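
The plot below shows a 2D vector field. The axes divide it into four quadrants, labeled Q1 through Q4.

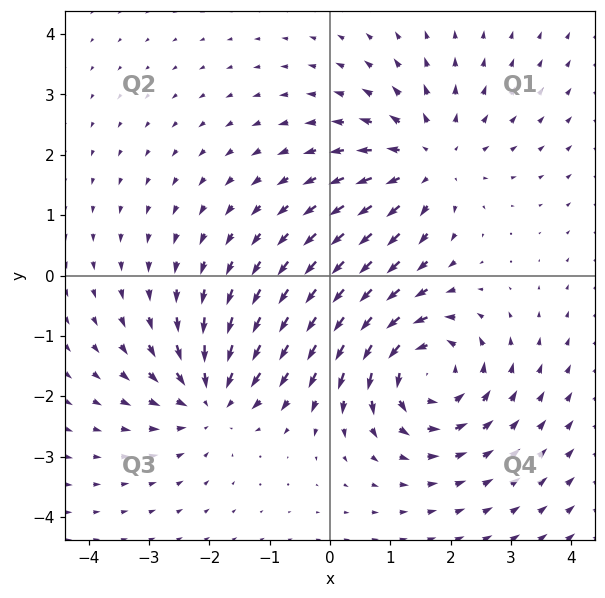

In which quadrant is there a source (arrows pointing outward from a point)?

The source sits at approximately (1.6, 1.9), which lies in quadrant Q1. The divergence there is about +4, positive as expected for a source.

Q1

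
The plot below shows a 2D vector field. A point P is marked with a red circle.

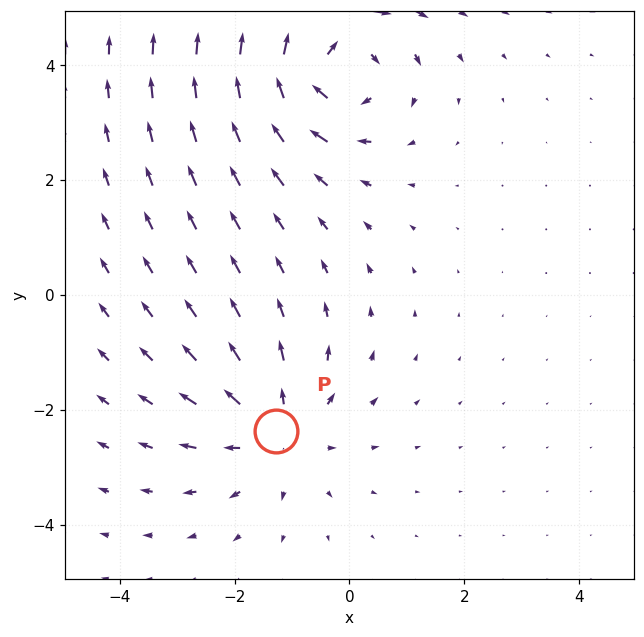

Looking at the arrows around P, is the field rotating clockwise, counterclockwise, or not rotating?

not rotating

Near P at (-1.3, -2.4) the arrows show no circulation. The curl there is ≈0.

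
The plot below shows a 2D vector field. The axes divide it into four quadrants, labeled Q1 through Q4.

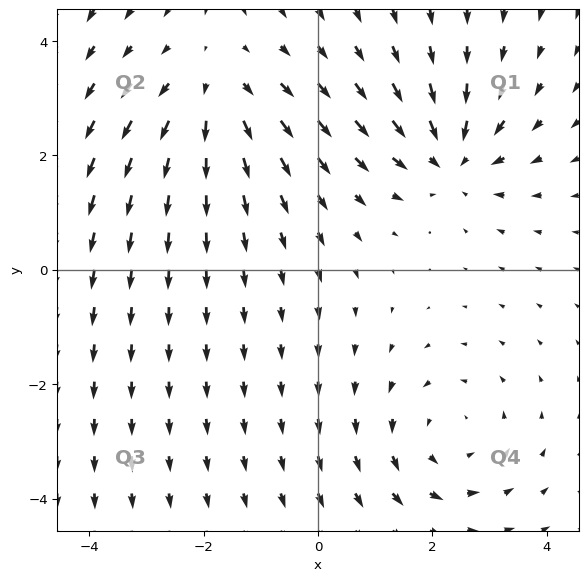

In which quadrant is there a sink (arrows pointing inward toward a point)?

Q1

The sink sits at approximately (2.3, 2.0), which lies in quadrant Q1. The divergence there is about -4, negative as expected for a sink.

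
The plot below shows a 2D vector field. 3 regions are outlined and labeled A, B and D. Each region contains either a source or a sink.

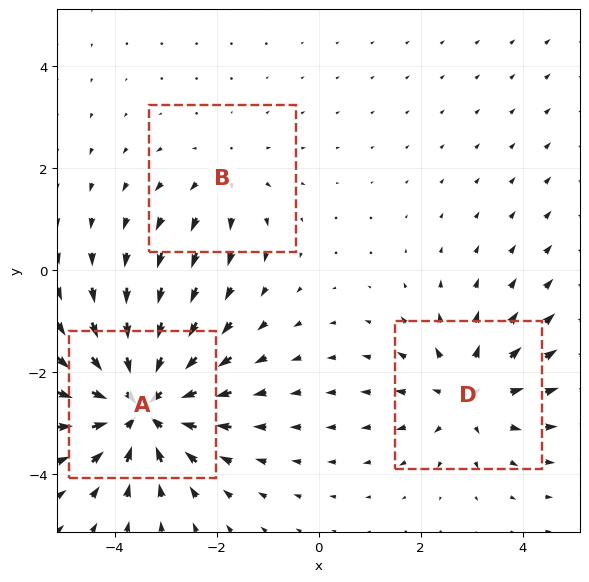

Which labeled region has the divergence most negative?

Divergence at each region's feature centre — A: about -5, B: about +2, D: about +3. Region A is most negative.

A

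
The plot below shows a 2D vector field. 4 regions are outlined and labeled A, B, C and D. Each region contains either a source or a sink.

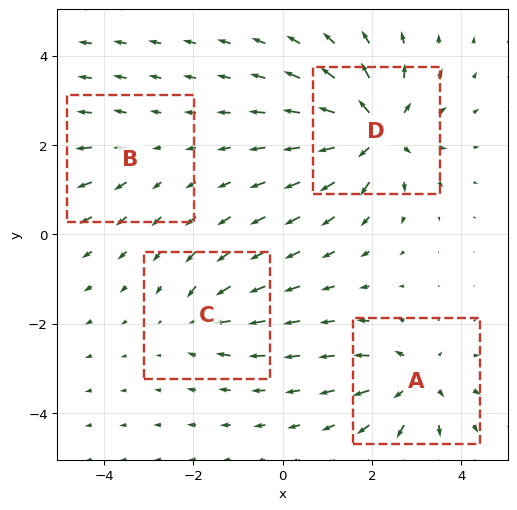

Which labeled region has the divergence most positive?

D

Divergence at each region's feature centre — A: about +6, B: about +2, C: about -4, D: about +8. Region D is most positive.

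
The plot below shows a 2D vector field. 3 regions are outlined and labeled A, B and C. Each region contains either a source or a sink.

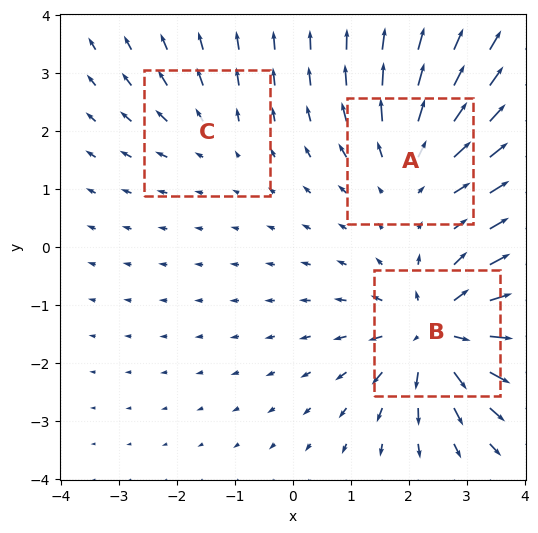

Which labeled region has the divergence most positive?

B

Divergence at each region's feature centre — A: about +3, B: about +5, C: about +2. Region B is most positive.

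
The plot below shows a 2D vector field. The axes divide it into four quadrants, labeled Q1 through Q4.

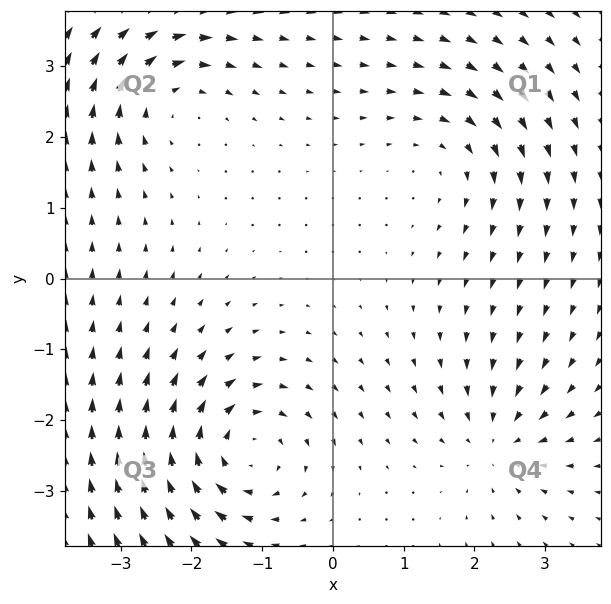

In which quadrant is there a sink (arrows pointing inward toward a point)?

Q4

The sink sits at approximately (2.3, -2.3), which lies in quadrant Q4. The divergence there is about -4, negative as expected for a sink.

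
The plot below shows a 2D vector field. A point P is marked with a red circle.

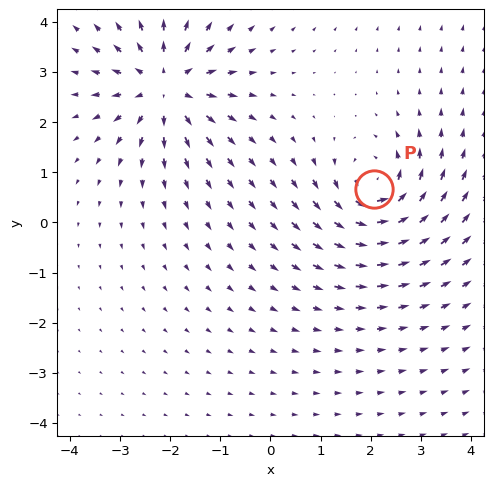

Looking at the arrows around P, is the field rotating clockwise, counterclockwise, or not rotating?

counterclockwise

Near P at (2.1, 0.7) the arrows circulate counterclockwise. The curl (z-component) there is about +6; positive curl means counterclockwise rotation.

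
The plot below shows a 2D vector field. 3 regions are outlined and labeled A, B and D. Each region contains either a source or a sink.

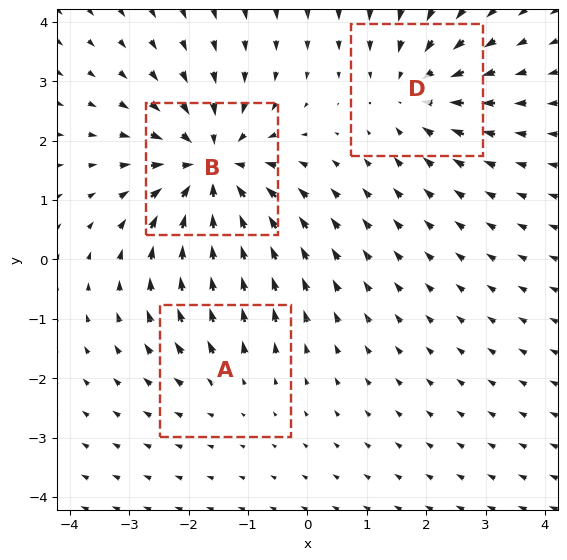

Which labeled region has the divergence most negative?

Divergence at each region's feature centre — A: about +2, B: about -5, D: about -3. Region B is most negative.

B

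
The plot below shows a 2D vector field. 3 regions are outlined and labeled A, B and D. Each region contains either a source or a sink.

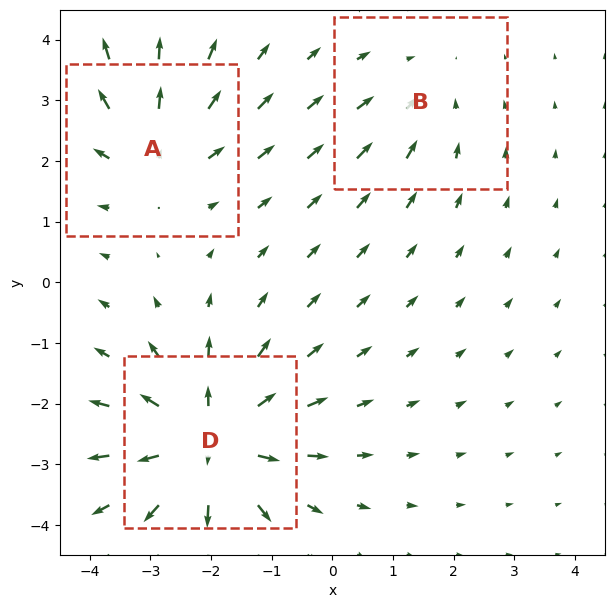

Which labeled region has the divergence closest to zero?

Divergence at each region's feature centre — A: about +3, B: about -2, D: about +5. Region B is closest to zero.

B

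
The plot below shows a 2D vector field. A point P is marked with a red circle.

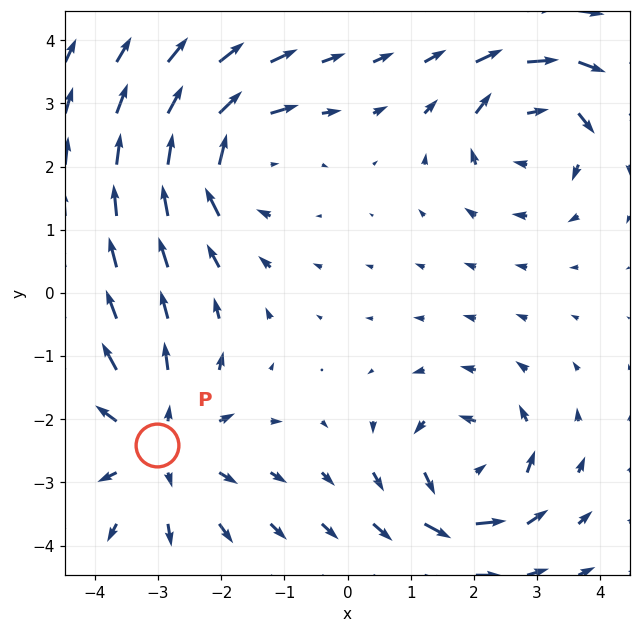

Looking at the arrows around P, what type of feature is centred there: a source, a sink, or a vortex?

At P (-3.0, -2.4) the arrows spread outward. Divergence about +4, curl ≈0 — positive divergence with near-zero curl is a source.

source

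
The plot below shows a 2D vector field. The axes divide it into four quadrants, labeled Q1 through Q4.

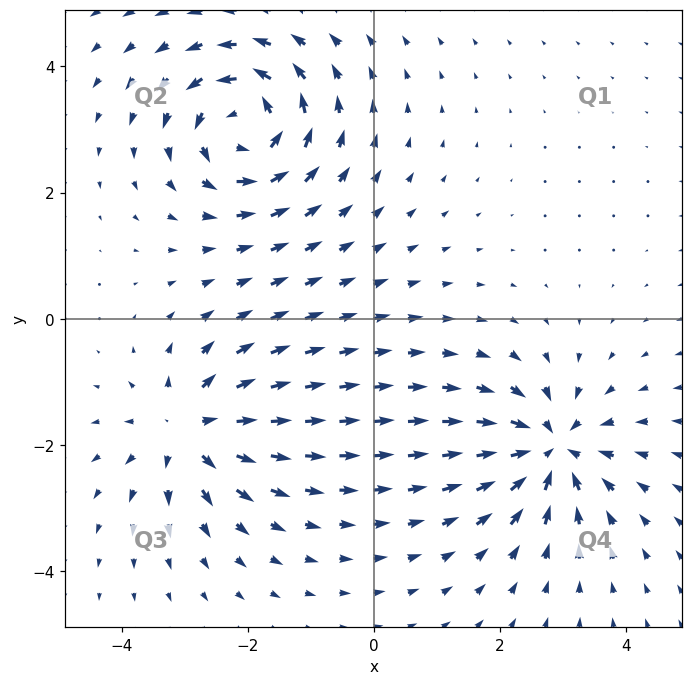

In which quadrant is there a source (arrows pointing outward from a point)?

The source sits at approximately (-2.9, -1.8), which lies in quadrant Q3. The divergence there is about +4, positive as expected for a source.

Q3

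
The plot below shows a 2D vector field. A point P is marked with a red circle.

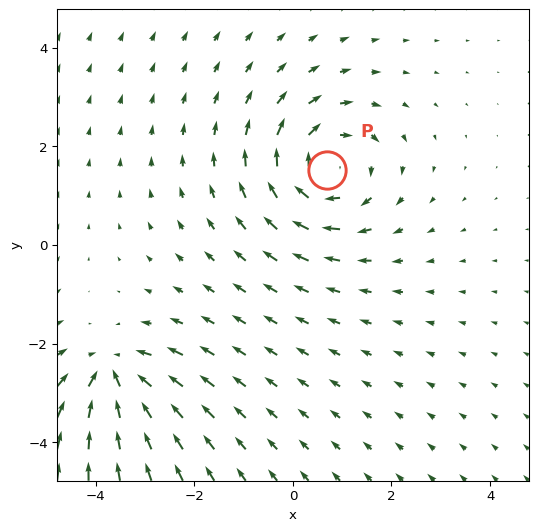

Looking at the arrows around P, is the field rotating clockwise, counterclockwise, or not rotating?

clockwise

Near P at (0.7, 1.5) the arrows circulate clockwise. The curl (z-component) there is about -5; negative curl means clockwise rotation.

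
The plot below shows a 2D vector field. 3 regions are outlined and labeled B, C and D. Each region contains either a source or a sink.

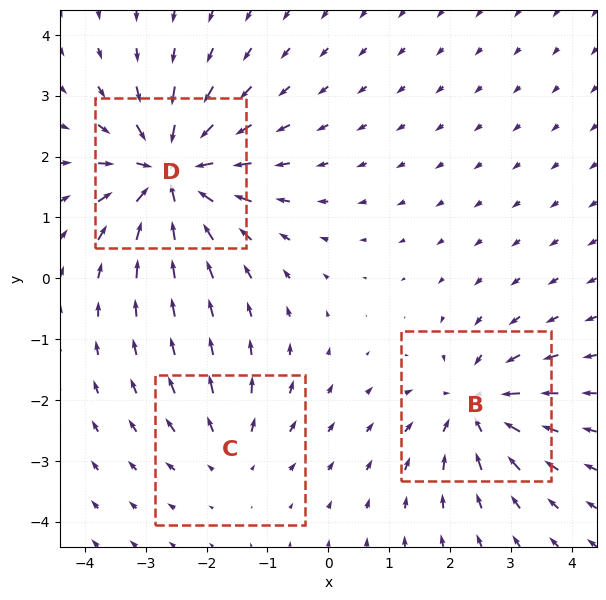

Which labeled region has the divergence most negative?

D

Divergence at each region's feature centre — B: about -4, C: about +2, D: about -6. Region D is most negative.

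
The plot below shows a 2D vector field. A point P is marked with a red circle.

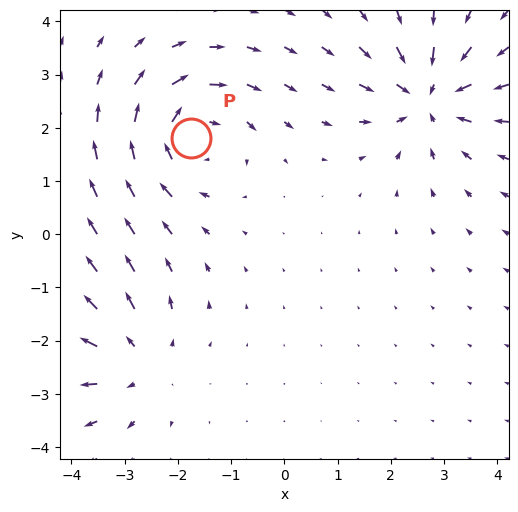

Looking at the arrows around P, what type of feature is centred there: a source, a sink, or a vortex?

vortex

At P (-1.8, 1.8) the arrows circulate clockwise. Divergence ≈0, curl about -5 — near-zero divergence with nonzero curl is a vortex.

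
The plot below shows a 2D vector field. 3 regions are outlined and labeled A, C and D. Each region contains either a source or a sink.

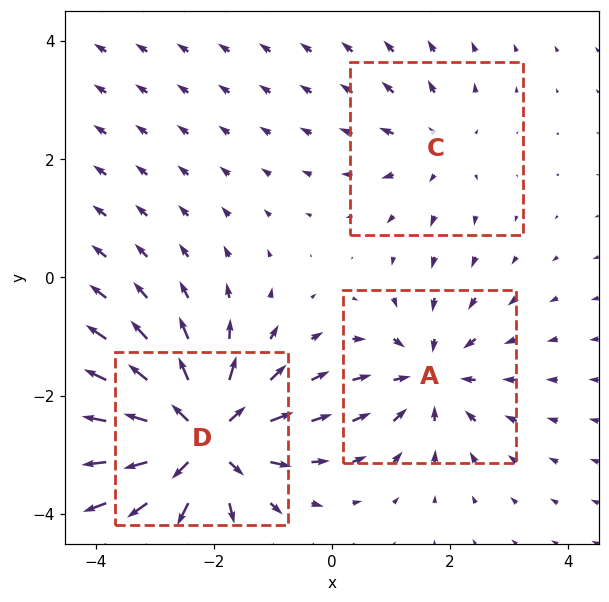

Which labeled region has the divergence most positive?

D

Divergence at each region's feature centre — A: about -3, C: about +2, D: about +6. Region D is most positive.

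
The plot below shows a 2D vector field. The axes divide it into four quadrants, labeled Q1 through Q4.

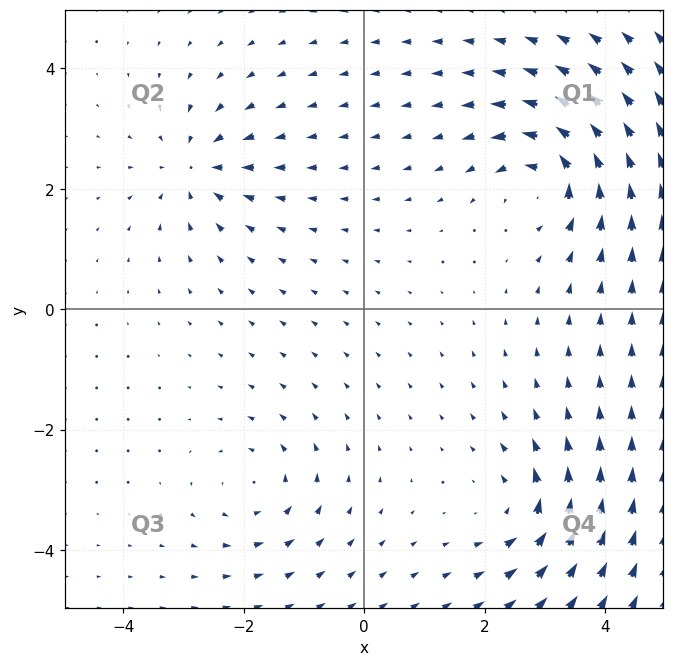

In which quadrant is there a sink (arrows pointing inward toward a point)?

Q2

The sink sits at approximately (-2.8, 2.4), which lies in quadrant Q2. The divergence there is about -4, negative as expected for a sink.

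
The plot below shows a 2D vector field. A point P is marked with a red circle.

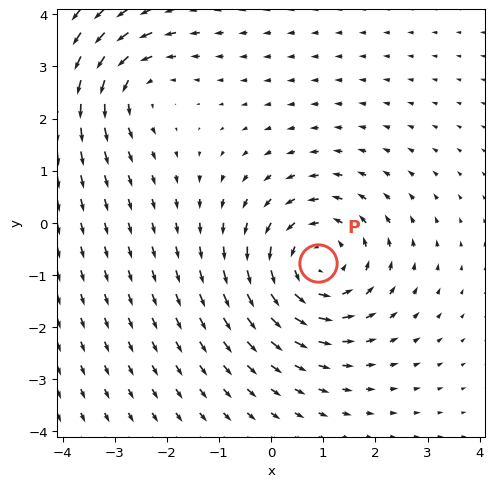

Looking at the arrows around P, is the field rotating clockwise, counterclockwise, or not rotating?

counterclockwise

Near P at (0.9, -0.8) the arrows circulate counterclockwise. The curl (z-component) there is about +4; positive curl means counterclockwise rotation.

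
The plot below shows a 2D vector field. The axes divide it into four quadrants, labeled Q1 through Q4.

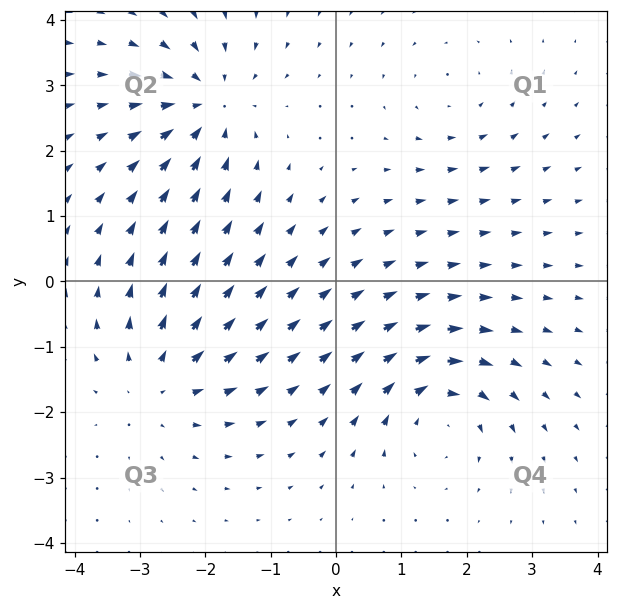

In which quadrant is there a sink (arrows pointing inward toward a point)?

The sink sits at approximately (-2.0, 2.7), which lies in quadrant Q2. The divergence there is about -5, negative as expected for a sink.

Q2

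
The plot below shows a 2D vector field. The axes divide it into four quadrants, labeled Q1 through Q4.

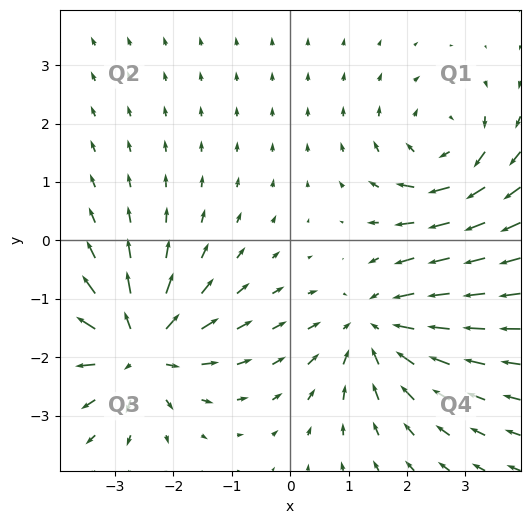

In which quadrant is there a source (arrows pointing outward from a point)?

Q3

The source sits at approximately (-2.6, -1.9), which lies in quadrant Q3. The divergence there is about +5, positive as expected for a source.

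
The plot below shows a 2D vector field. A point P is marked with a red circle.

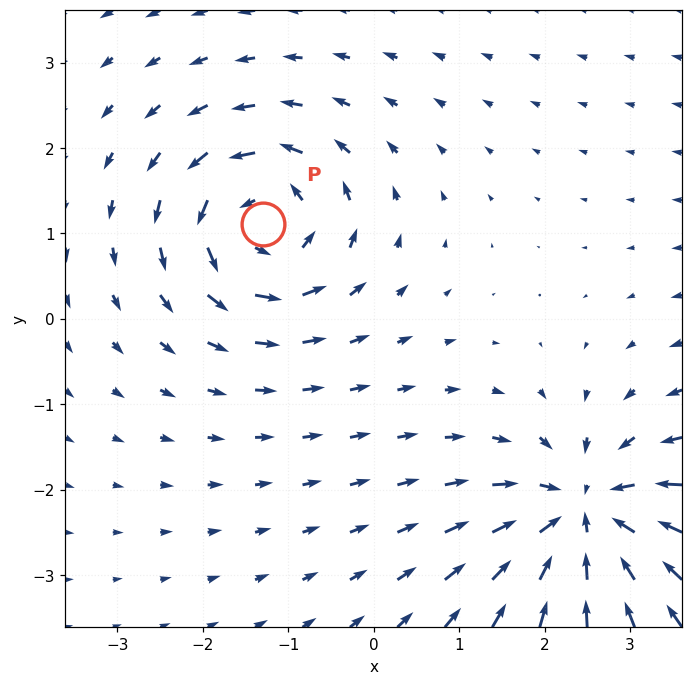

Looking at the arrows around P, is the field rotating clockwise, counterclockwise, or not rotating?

counterclockwise

Near P at (-1.3, 1.1) the arrows circulate counterclockwise. The curl (z-component) there is about +5; positive curl means counterclockwise rotation.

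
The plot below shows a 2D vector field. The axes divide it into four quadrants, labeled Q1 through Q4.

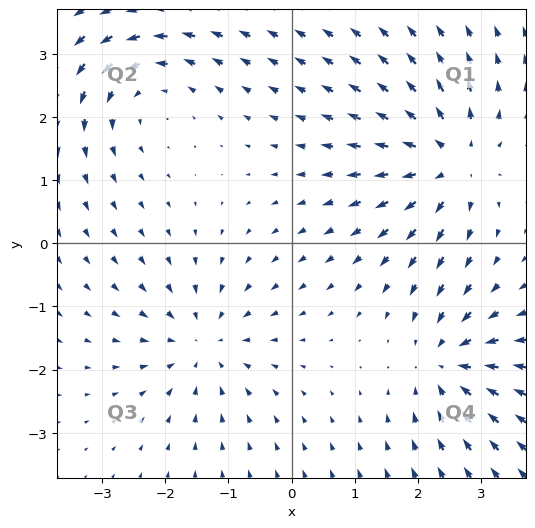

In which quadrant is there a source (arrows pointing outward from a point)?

Q1

The source sits at approximately (2.5, 1.3), which lies in quadrant Q1. The divergence there is about +6, positive as expected for a source.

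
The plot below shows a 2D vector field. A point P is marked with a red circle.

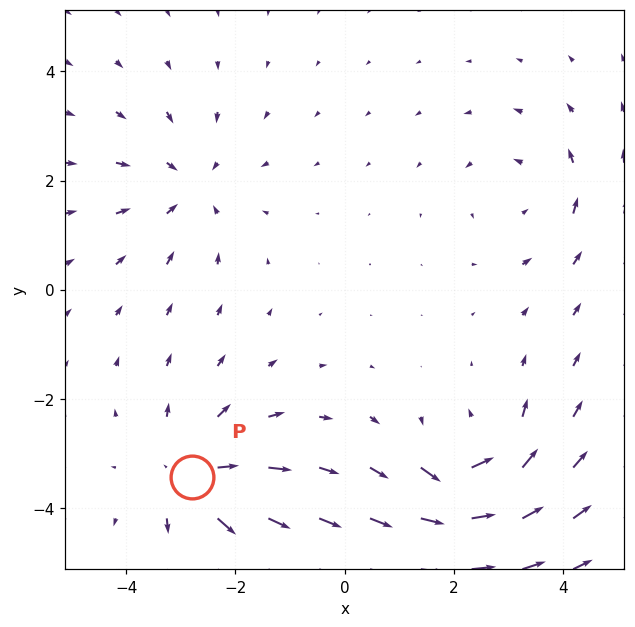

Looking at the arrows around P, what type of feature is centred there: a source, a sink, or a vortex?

At P (-2.8, -3.4) the arrows spread outward. Divergence about +5, curl ≈0 — positive divergence with near-zero curl is a source.

source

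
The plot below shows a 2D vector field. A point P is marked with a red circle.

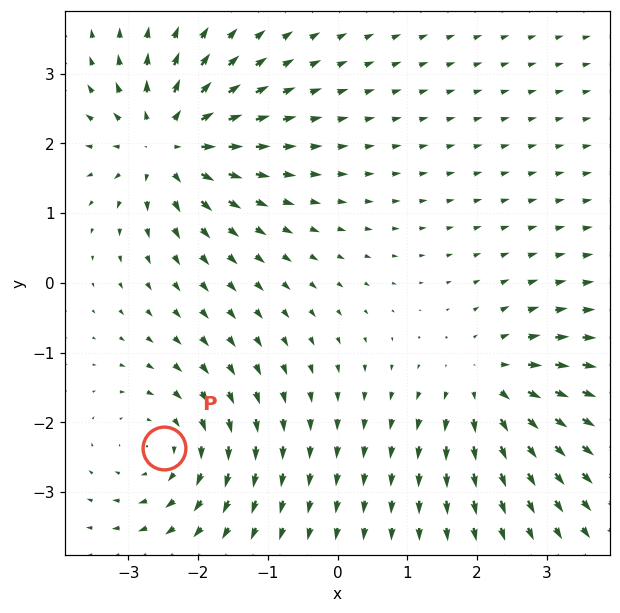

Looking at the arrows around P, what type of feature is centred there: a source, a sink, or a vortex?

At P (-2.5, -2.4) the arrows circulate clockwise. Divergence ≈0, curl about -4 — near-zero divergence with nonzero curl is a vortex.

vortex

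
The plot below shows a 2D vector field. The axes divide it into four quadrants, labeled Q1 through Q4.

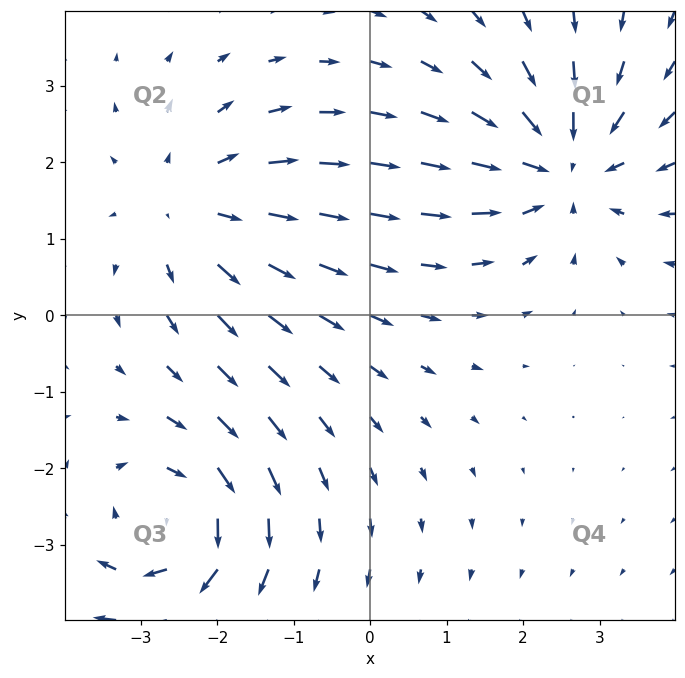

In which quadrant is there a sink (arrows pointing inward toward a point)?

Q1

The sink sits at approximately (2.5, 2.0), which lies in quadrant Q1. The divergence there is about -5, negative as expected for a sink.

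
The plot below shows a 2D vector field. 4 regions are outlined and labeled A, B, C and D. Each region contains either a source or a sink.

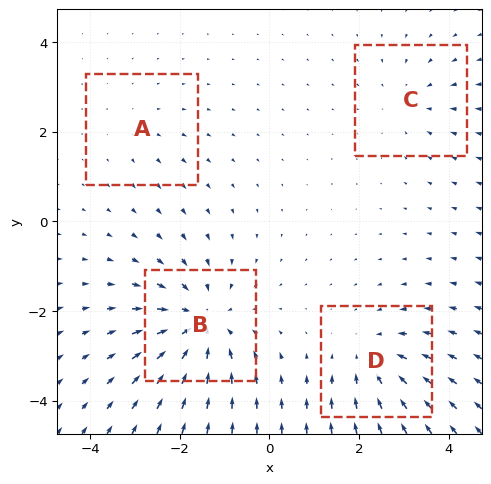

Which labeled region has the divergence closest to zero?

Divergence at each region's feature centre — A: about +2, B: about -6, C: about -3, D: about -4. Region A is closest to zero.

A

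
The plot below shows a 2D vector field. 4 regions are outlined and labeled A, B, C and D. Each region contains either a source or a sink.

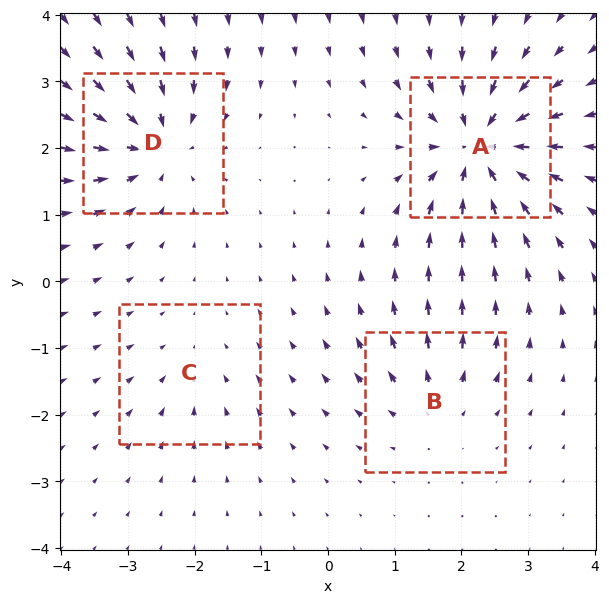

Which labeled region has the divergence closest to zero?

Divergence at each region's feature centre — A: about -8, B: about +4, C: about -2, D: about -6. Region C is closest to zero.

C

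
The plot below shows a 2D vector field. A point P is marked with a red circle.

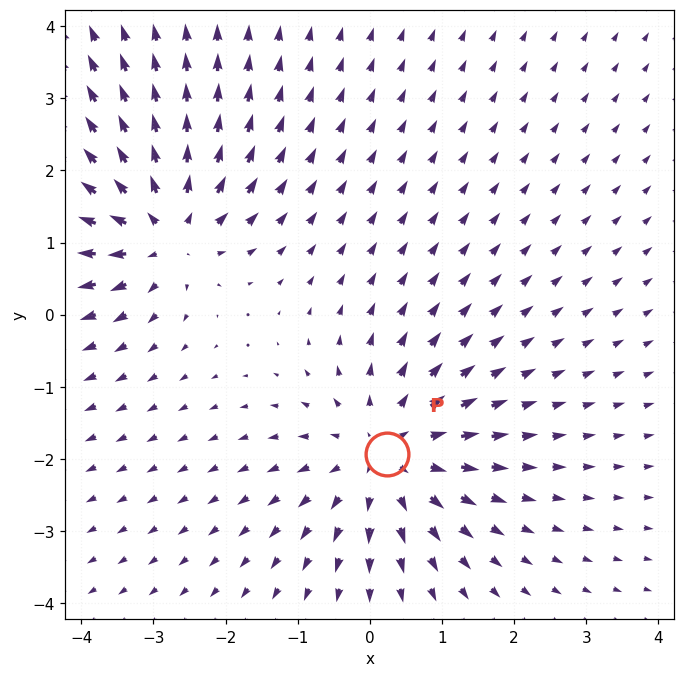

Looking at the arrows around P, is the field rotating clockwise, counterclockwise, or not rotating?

not rotating

Near P at (0.2, -1.9) the arrows show no circulation. The curl there is ≈0.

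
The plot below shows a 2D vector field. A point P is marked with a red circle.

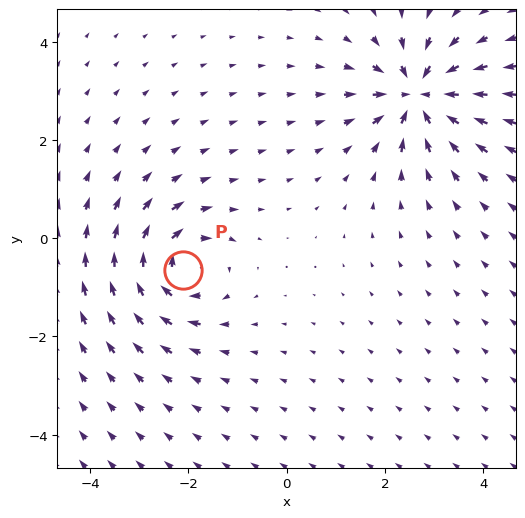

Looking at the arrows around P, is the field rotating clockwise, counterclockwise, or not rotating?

Near P at (-2.1, -0.6) the arrows circulate clockwise. The curl (z-component) there is about -5; negative curl means clockwise rotation.

clockwise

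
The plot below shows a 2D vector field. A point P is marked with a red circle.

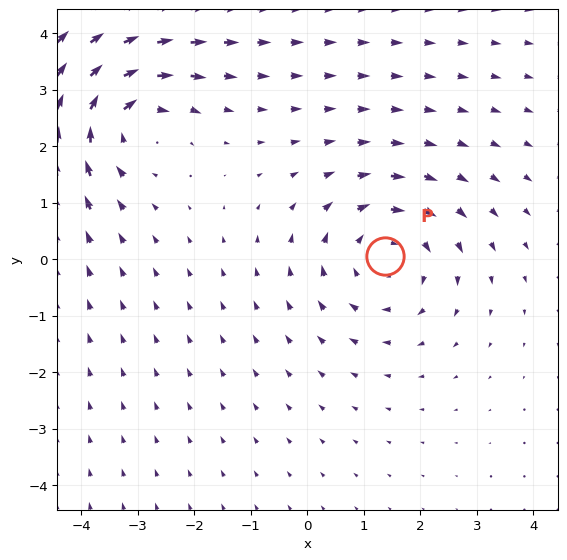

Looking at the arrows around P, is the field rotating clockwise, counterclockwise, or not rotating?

clockwise

Near P at (1.4, 0.1) the arrows circulate clockwise. The curl (z-component) there is about -4; negative curl means clockwise rotation.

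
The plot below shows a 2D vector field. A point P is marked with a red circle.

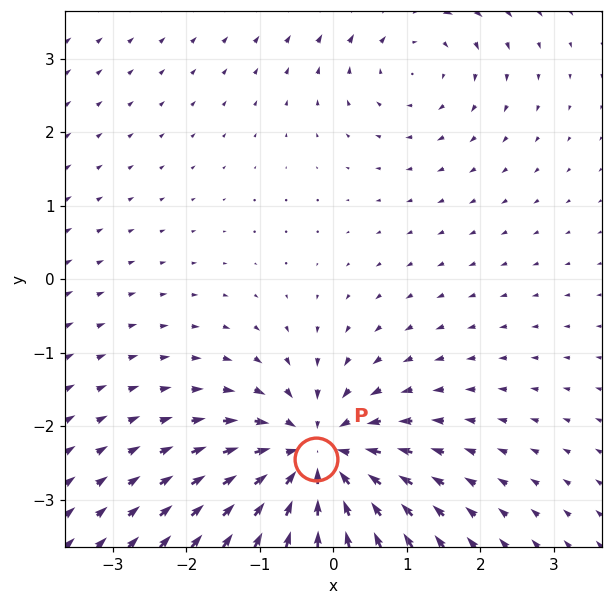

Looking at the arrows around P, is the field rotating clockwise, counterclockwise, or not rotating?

Near P at (-0.2, -2.5) the arrows show no circulation. The curl there is ≈0.

not rotating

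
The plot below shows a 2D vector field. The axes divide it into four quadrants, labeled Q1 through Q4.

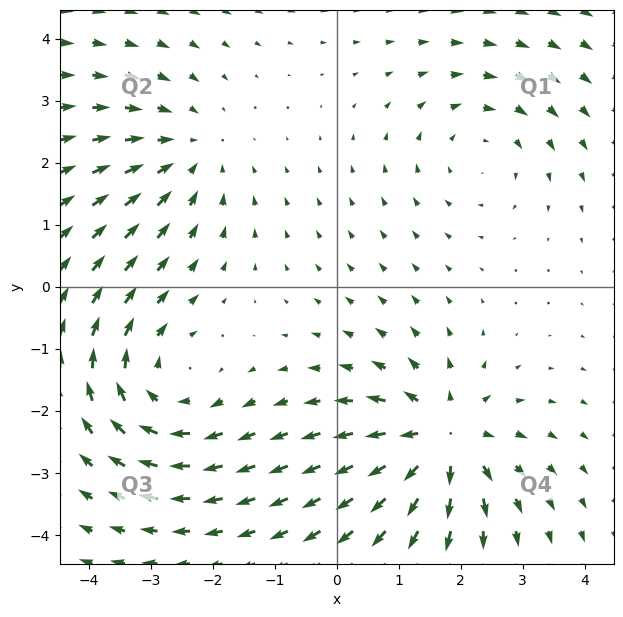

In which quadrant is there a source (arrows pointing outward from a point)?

The source sits at approximately (1.7, -2.4), which lies in quadrant Q4. The divergence there is about +5, positive as expected for a source.

Q4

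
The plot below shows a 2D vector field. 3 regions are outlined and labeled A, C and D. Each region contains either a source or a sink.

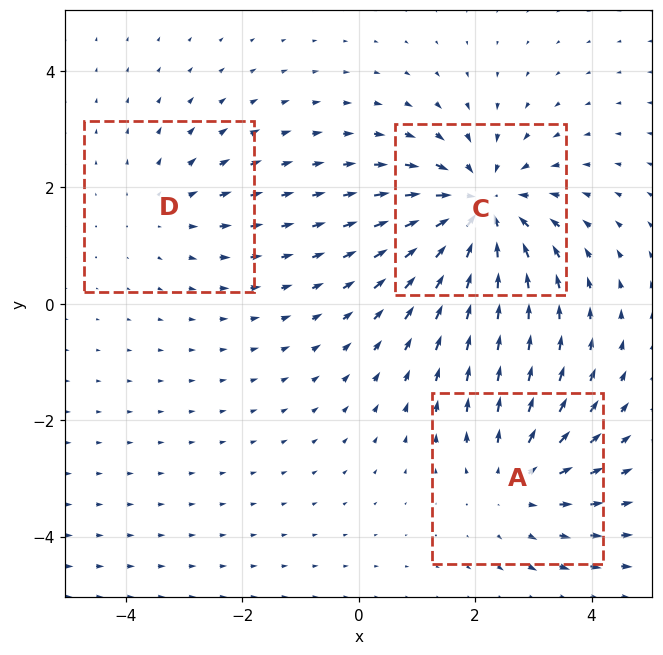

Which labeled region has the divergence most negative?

C

Divergence at each region's feature centre — A: about +3, C: about -5, D: about +2. Region C is most negative.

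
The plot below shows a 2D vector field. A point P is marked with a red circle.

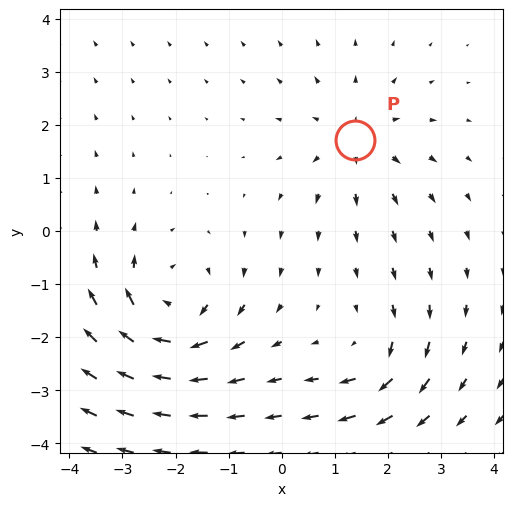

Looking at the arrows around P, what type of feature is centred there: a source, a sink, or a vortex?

source

At P (1.4, 1.7) the arrows spread outward. Divergence about +3, curl ≈0 — positive divergence with near-zero curl is a source.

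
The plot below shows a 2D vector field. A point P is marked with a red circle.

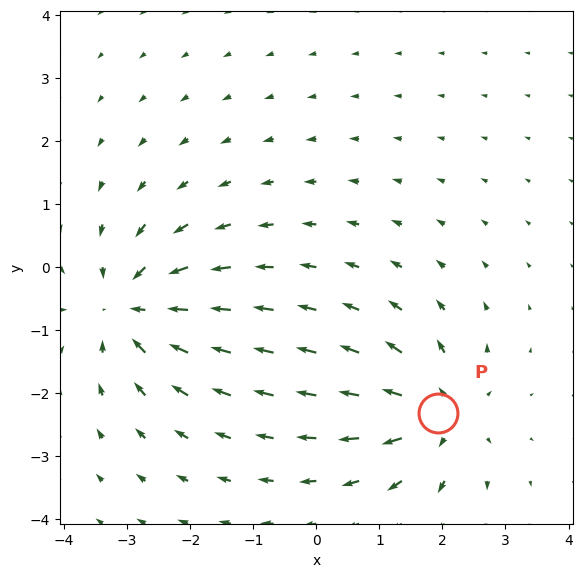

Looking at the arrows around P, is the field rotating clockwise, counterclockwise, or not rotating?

Near P at (1.9, -2.3) the arrows show no circulation. The curl there is ≈0.

not rotating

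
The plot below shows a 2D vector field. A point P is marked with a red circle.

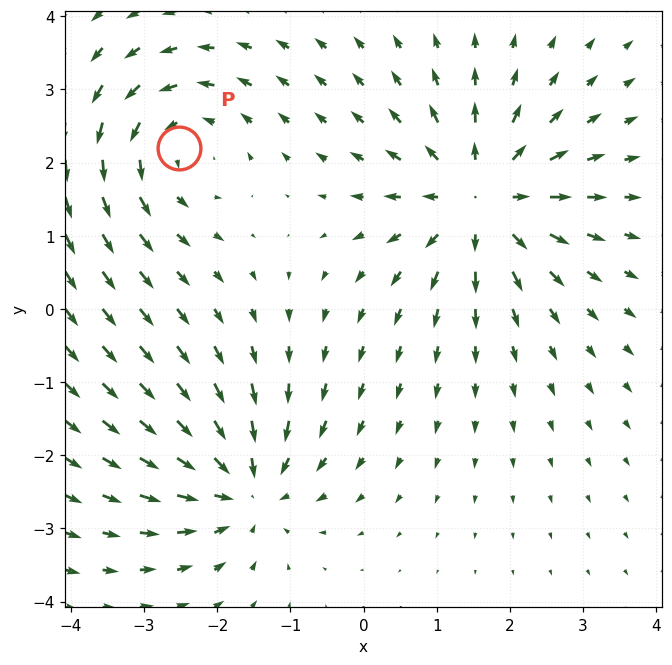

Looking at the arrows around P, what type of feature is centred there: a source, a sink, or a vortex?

vortex

At P (-2.5, 2.2) the arrows circulate counterclockwise. Divergence ≈0, curl about +3 — near-zero divergence with nonzero curl is a vortex.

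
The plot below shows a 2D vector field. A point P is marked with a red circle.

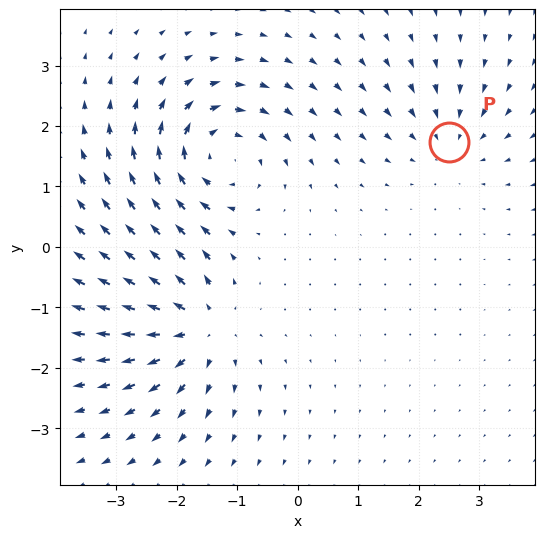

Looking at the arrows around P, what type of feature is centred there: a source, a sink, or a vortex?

sink

At P (2.5, 1.7) the arrows converge inward. Divergence about -3, curl ≈0 — negative divergence with near-zero curl is a sink.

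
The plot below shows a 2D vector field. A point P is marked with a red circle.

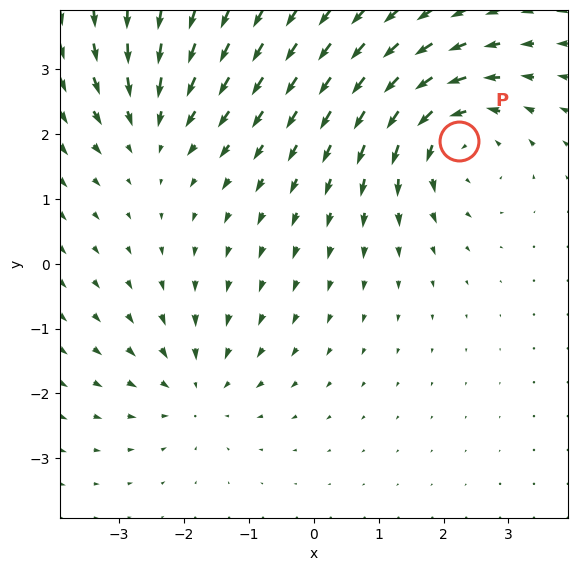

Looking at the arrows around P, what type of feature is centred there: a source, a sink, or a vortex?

vortex

At P (2.2, 1.9) the arrows circulate counterclockwise. Divergence ≈0, curl about +4 — near-zero divergence with nonzero curl is a vortex.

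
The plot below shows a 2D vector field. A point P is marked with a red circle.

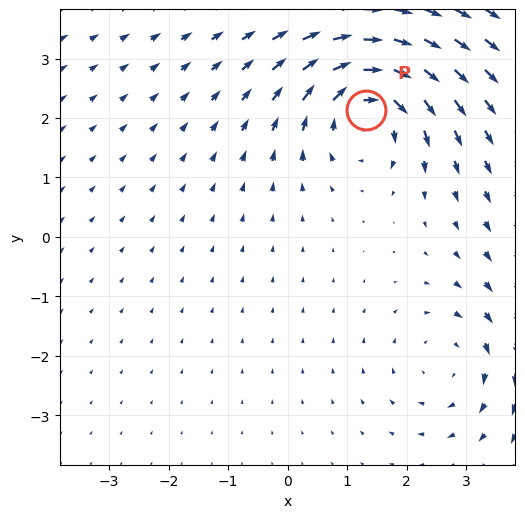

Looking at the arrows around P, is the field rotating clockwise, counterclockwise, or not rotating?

clockwise

Near P at (1.3, 2.1) the arrows circulate clockwise. The curl (z-component) there is about -6; negative curl means clockwise rotation.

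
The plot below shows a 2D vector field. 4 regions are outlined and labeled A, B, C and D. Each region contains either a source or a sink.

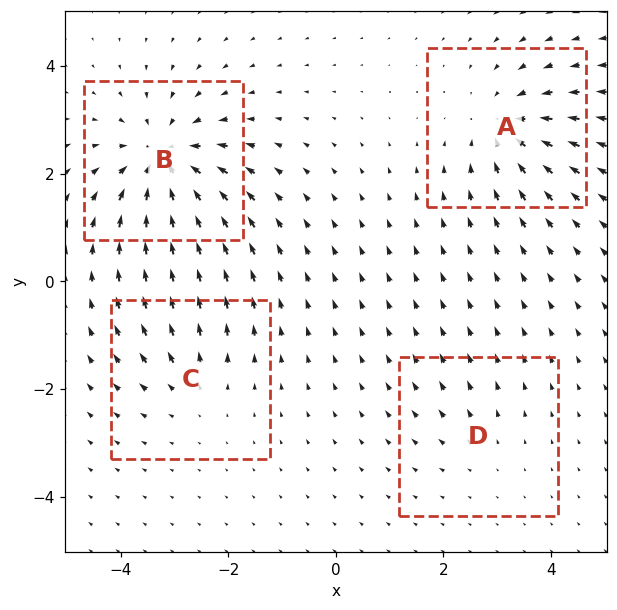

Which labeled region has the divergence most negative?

B

Divergence at each region's feature centre — A: about -5, B: about -7, C: about +3, D: about +2. Region B is most negative.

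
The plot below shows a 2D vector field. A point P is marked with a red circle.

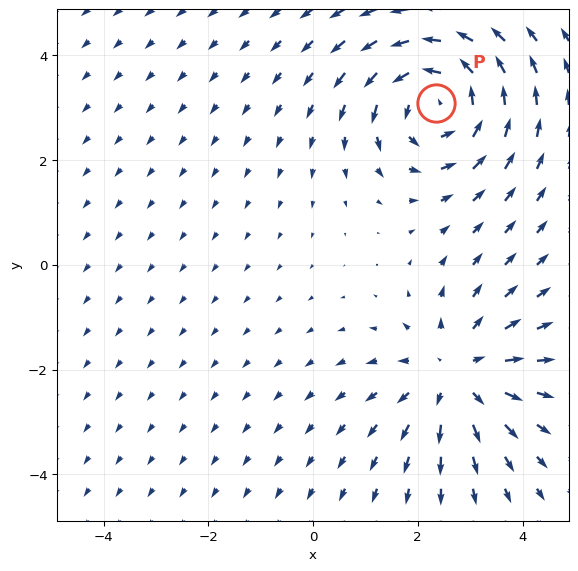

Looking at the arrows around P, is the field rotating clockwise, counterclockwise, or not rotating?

counterclockwise

Near P at (2.4, 3.1) the arrows circulate counterclockwise. The curl (z-component) there is about +4; positive curl means counterclockwise rotation.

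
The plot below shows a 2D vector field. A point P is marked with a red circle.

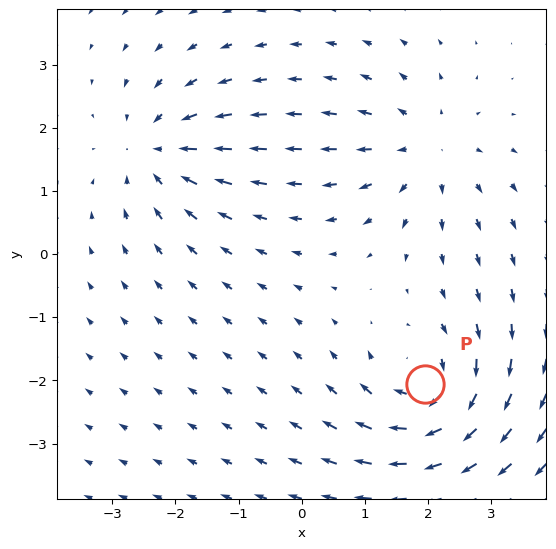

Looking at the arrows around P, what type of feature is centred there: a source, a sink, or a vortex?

vortex

At P (2.0, -2.1) the arrows circulate clockwise. Divergence ≈0, curl about -5 — near-zero divergence with nonzero curl is a vortex.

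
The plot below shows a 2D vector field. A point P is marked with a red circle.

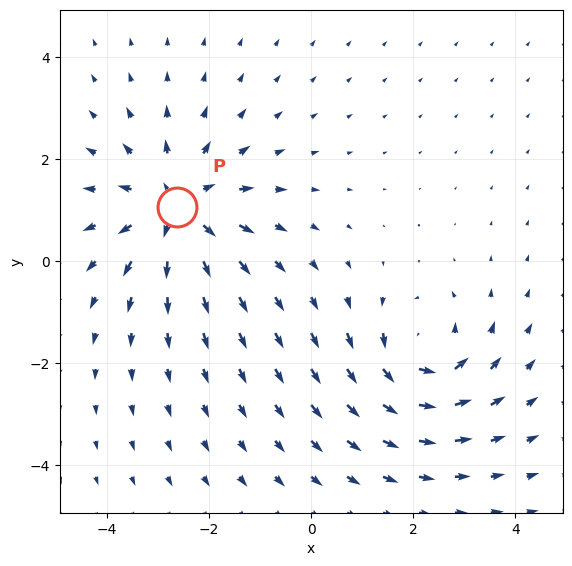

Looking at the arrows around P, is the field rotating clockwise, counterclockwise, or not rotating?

not rotating

Near P at (-2.6, 1.1) the arrows show no circulation. The curl there is ≈0.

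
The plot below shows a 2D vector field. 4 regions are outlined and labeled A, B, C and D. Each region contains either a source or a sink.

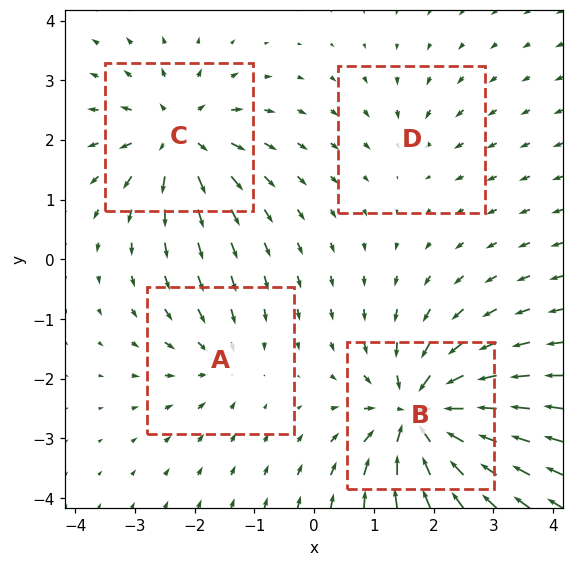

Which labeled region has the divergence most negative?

B

Divergence at each region's feature centre — A: about -4, B: about -9, C: about +6, D: about -3. Region B is most negative.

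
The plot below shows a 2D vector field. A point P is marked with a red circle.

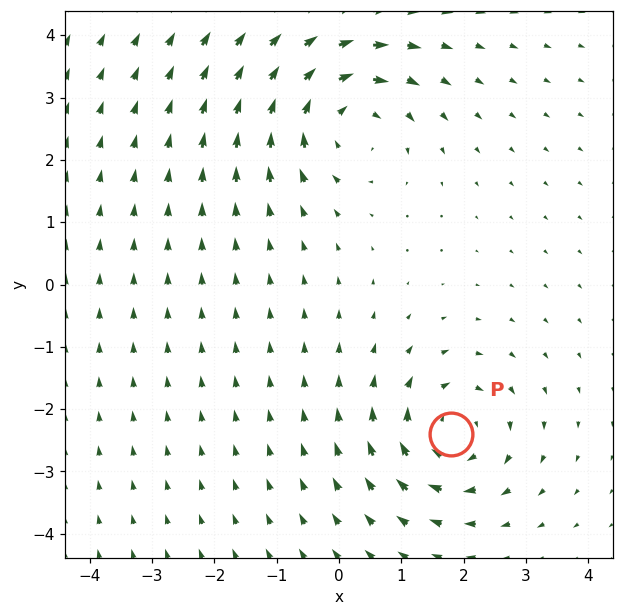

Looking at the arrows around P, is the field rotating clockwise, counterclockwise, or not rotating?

clockwise

Near P at (1.8, -2.4) the arrows circulate clockwise. The curl (z-component) there is about -4; negative curl means clockwise rotation.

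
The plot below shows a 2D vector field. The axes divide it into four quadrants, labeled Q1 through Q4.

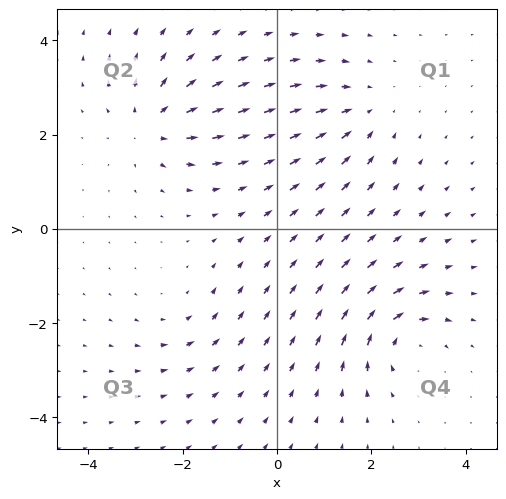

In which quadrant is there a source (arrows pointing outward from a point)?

The source sits at approximately (-2.7, 2.2), which lies in quadrant Q2. The divergence there is about +5, positive as expected for a source.

Q2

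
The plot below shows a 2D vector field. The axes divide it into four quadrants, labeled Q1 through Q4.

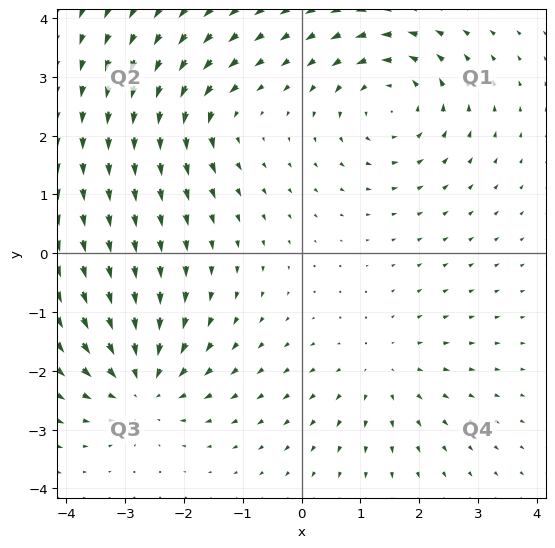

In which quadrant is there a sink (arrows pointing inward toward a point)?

Q3

The sink sits at approximately (-2.7, -2.2), which lies in quadrant Q3. The divergence there is about -5, negative as expected for a sink.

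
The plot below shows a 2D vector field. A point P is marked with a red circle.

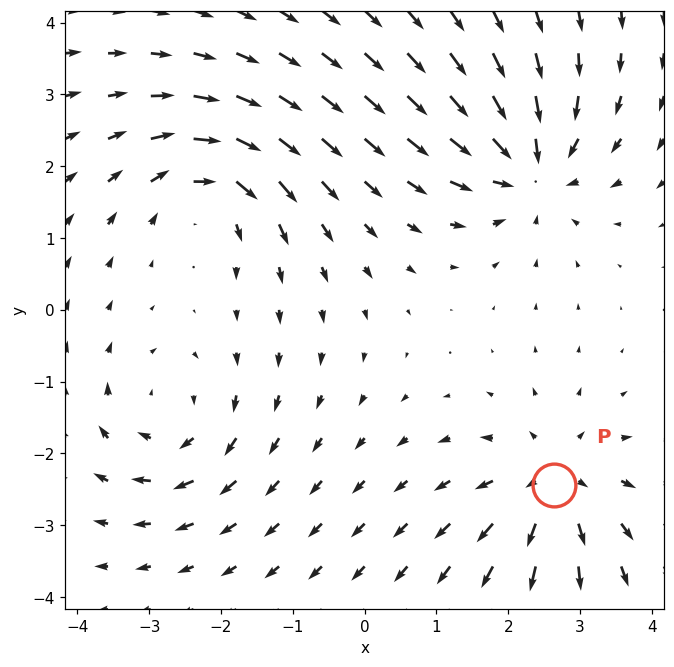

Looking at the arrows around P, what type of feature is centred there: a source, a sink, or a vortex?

source

At P (2.6, -2.4) the arrows spread outward. Divergence about +6, curl ≈0 — positive divergence with near-zero curl is a source.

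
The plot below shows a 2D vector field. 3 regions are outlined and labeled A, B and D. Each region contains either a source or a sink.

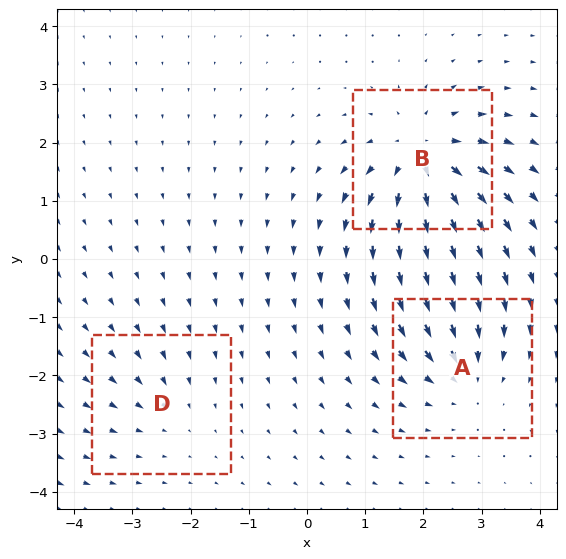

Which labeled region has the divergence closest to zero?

D

Divergence at each region's feature centre — A: about -4, B: about +6, D: about -2. Region D is closest to zero.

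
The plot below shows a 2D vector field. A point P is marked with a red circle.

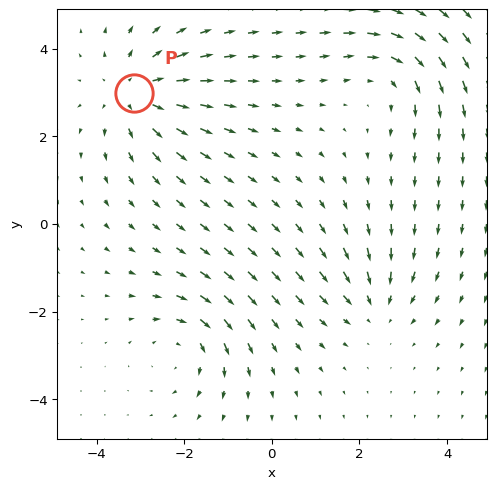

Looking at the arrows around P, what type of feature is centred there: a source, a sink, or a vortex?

At P (-3.1, 3.0) the arrows spread outward. Divergence about +4, curl ≈0 — positive divergence with near-zero curl is a source.

source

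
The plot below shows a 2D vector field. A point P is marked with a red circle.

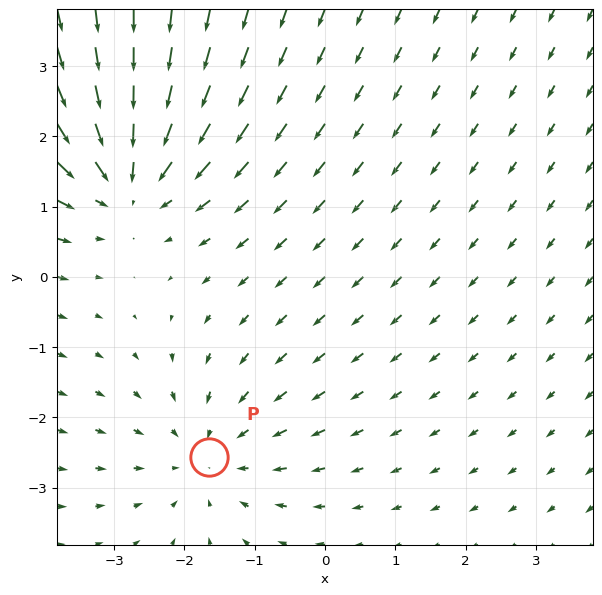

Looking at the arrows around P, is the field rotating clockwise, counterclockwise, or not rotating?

Near P at (-1.7, -2.6) the arrows show no circulation. The curl there is ≈0.

not rotating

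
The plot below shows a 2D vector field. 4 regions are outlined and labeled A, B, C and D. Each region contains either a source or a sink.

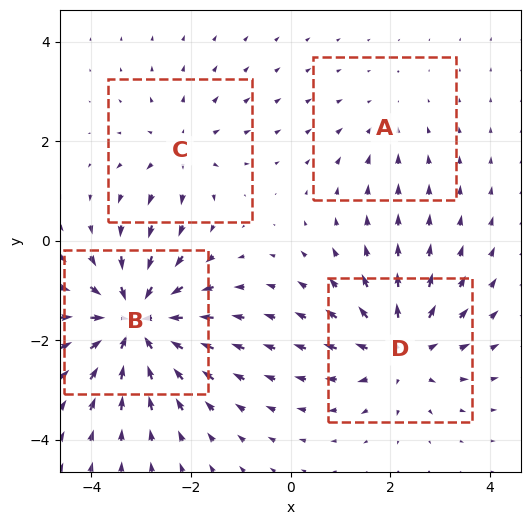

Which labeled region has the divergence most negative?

Divergence at each region's feature centre — A: about -2, B: about -7, C: about +3, D: about +5. Region B is most negative.

B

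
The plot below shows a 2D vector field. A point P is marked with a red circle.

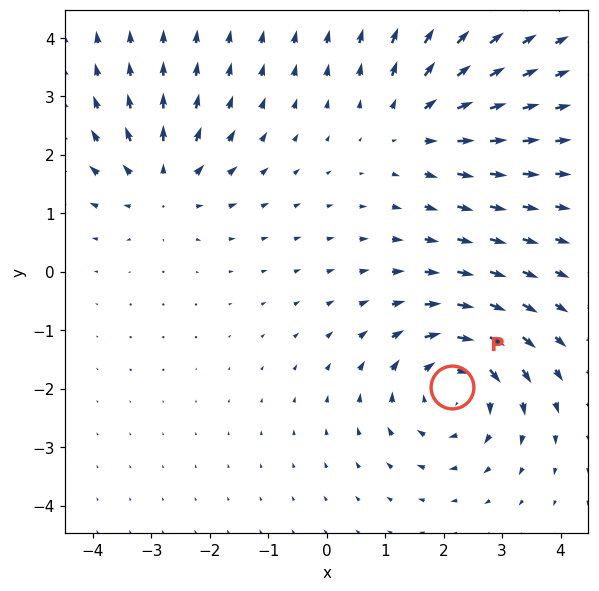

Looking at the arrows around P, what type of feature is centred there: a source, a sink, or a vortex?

vortex

At P (2.1, -2.0) the arrows circulate clockwise. Divergence ≈0, curl about -5 — near-zero divergence with nonzero curl is a vortex.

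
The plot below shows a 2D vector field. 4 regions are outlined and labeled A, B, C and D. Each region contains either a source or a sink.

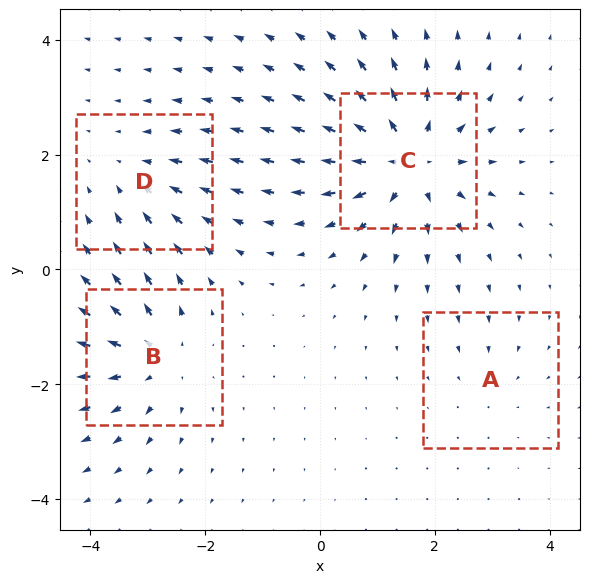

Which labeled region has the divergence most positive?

Divergence at each region's feature centre — A: about -2, B: about +5, C: about +8, D: about -3. Region C is most positive.

C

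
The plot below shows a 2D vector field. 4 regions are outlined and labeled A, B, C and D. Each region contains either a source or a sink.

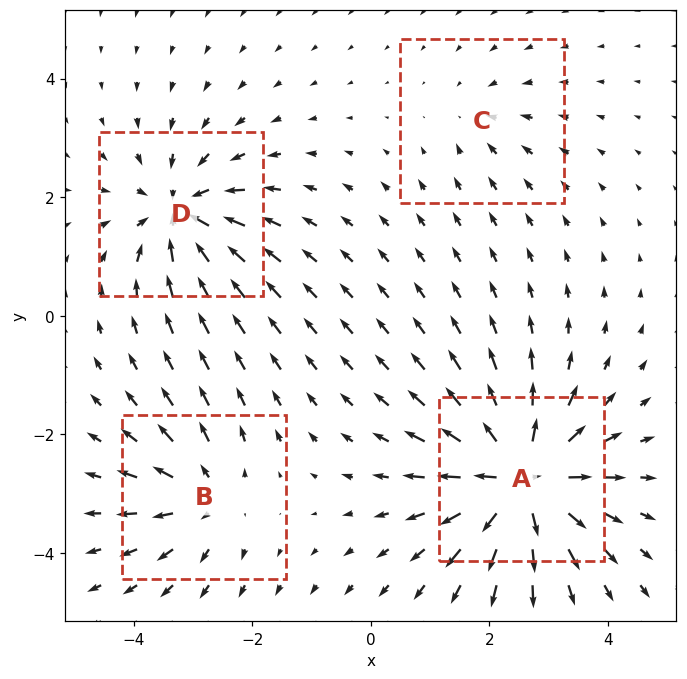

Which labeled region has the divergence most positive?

Divergence at each region's feature centre — A: about +8, B: about +4, C: about -2, D: about -6. Region A is most positive.

A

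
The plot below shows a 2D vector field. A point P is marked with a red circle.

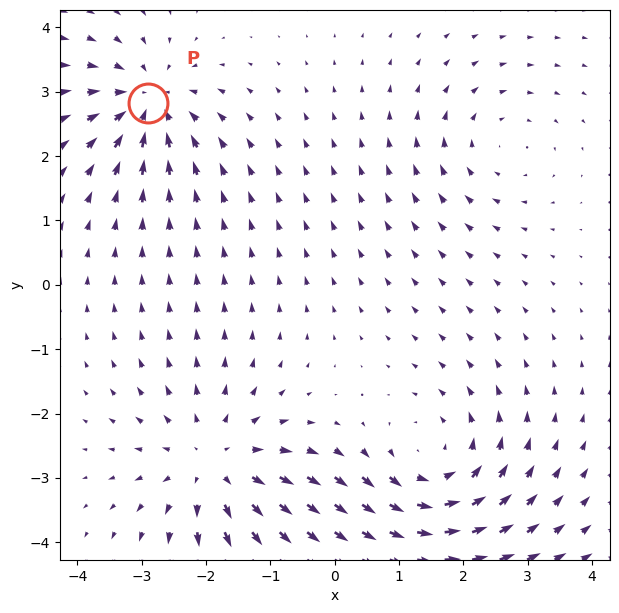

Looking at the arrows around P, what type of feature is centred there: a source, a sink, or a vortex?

At P (-2.9, 2.8) the arrows converge inward. Divergence about -5, curl ≈0 — negative divergence with near-zero curl is a sink.

sink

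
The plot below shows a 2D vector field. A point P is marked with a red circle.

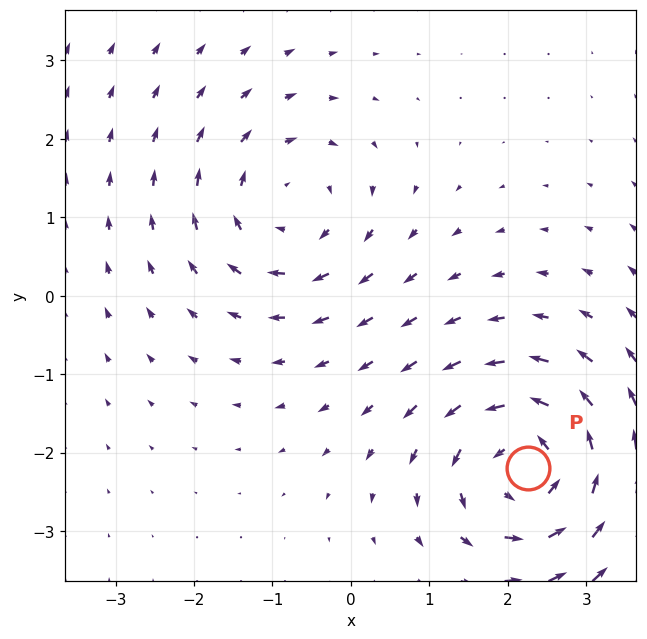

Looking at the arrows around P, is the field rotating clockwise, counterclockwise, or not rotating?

counterclockwise

Near P at (2.3, -2.2) the arrows circulate counterclockwise. The curl (z-component) there is about +6; positive curl means counterclockwise rotation.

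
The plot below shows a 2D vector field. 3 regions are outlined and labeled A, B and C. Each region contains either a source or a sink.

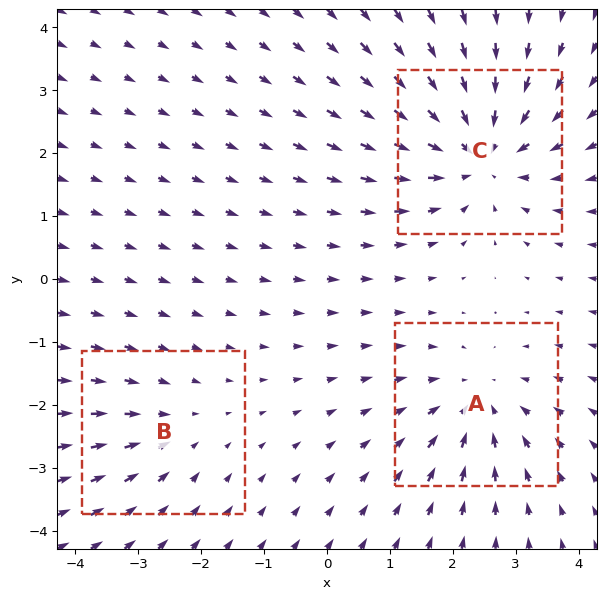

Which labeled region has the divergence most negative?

C

Divergence at each region's feature centre — A: about -3, B: about -2, C: about -4. Region C is most negative.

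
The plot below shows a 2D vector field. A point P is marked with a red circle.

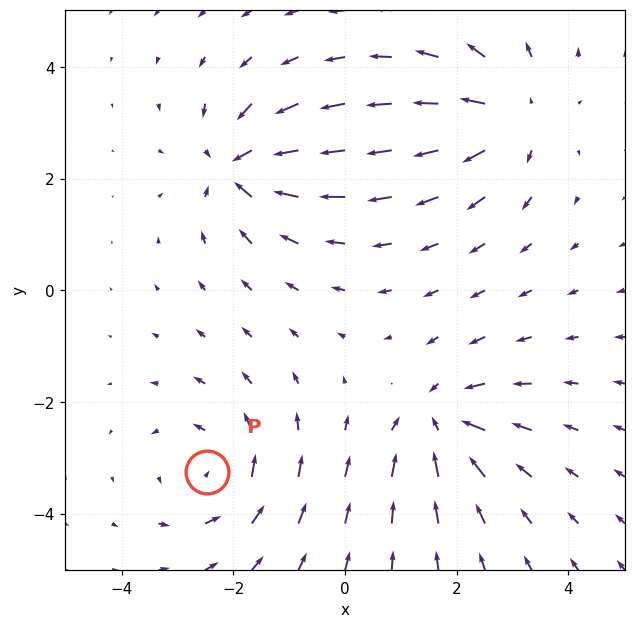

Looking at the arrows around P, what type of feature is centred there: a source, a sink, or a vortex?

vortex

At P (-2.5, -3.2) the arrows circulate counterclockwise. Divergence ≈0, curl about +4 — near-zero divergence with nonzero curl is a vortex.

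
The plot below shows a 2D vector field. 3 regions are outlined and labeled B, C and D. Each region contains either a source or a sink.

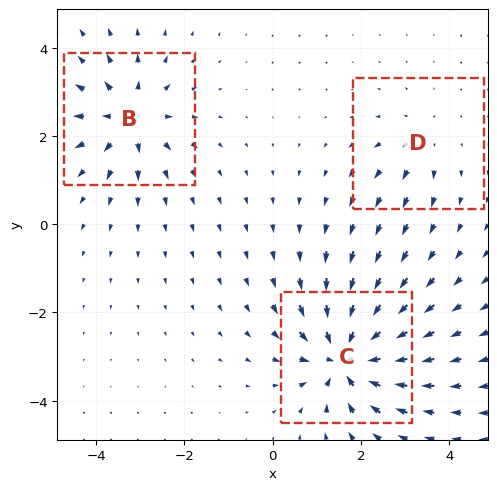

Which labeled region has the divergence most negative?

C

Divergence at each region's feature centre — B: about +4, C: about -6, D: about +2. Region C is most negative.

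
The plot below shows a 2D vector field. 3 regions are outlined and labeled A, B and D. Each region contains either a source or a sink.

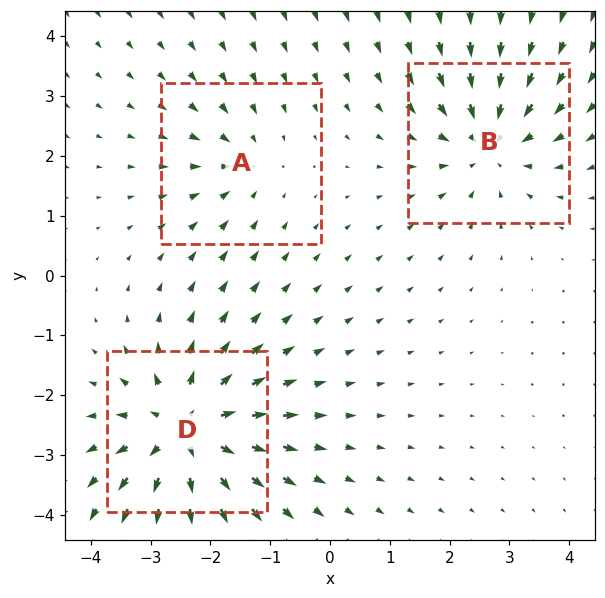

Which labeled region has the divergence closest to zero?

A

Divergence at each region's feature centre — A: about -2, B: about -4, D: about +5. Region A is closest to zero.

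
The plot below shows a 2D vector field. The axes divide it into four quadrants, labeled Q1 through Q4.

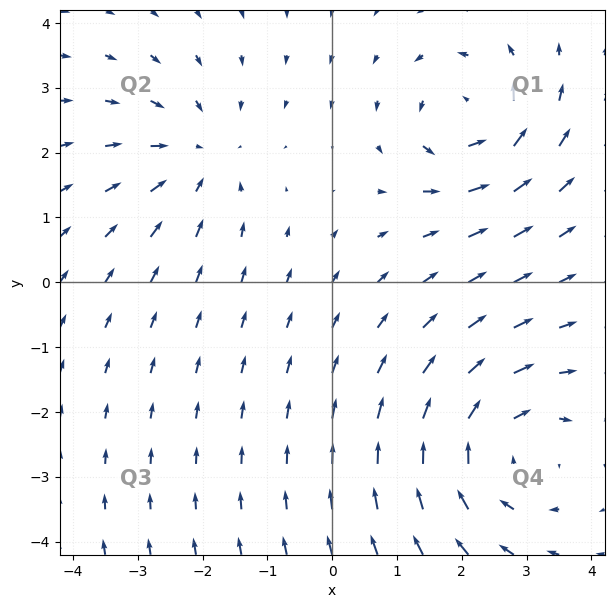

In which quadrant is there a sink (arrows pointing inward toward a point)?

The sink sits at approximately (-2.1, 1.9), which lies in quadrant Q2. The divergence there is about -3, negative as expected for a sink.

Q2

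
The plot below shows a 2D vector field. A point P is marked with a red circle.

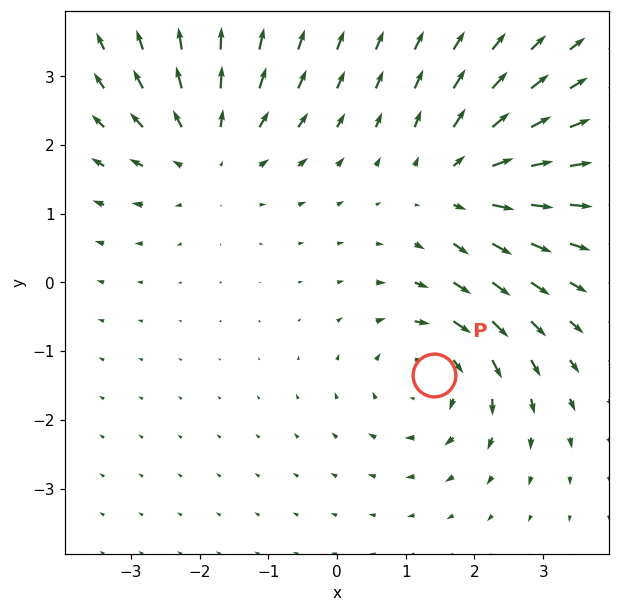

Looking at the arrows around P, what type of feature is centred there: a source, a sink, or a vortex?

At P (1.4, -1.3) the arrows circulate clockwise. Divergence ≈0, curl about -4 — near-zero divergence with nonzero curl is a vortex.

vortex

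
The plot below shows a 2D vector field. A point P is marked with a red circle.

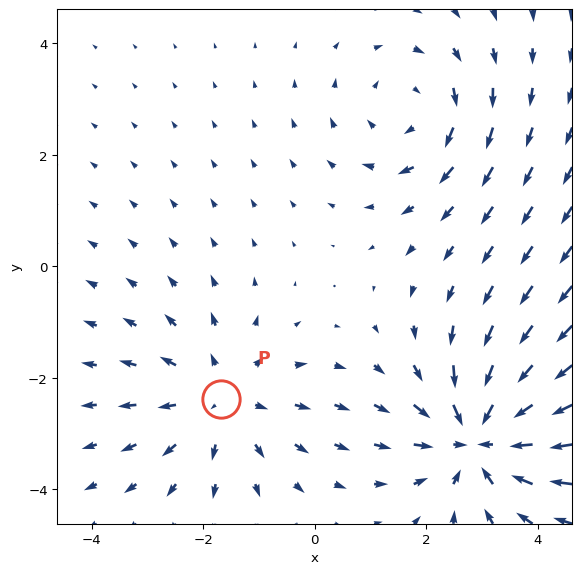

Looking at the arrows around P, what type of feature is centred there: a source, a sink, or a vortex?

At P (-1.7, -2.4) the arrows spread outward. Divergence about +3, curl ≈0 — positive divergence with near-zero curl is a source.

source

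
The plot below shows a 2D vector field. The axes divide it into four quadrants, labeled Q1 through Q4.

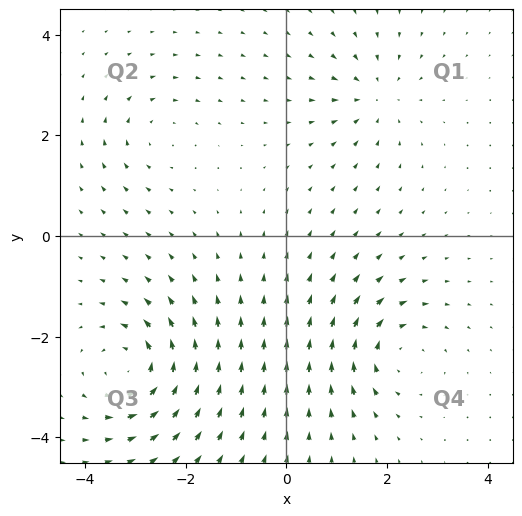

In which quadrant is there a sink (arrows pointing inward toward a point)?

Q1

The sink sits at approximately (1.8, 2.8), which lies in quadrant Q1. The divergence there is about -4, negative as expected for a sink.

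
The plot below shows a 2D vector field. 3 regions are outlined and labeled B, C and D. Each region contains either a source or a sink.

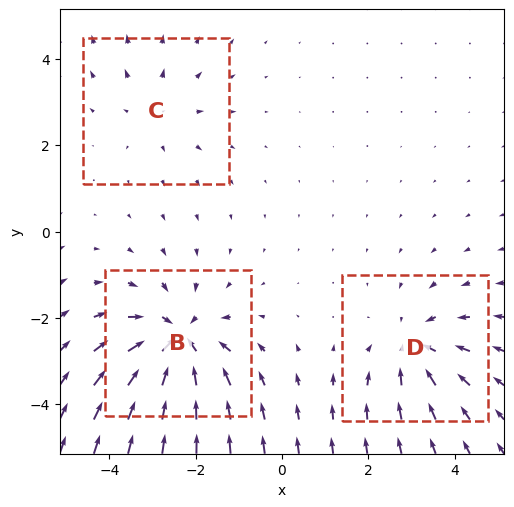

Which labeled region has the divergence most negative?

Divergence at each region's feature centre — B: about -5, C: about +2, D: about -3. Region B is most negative.

B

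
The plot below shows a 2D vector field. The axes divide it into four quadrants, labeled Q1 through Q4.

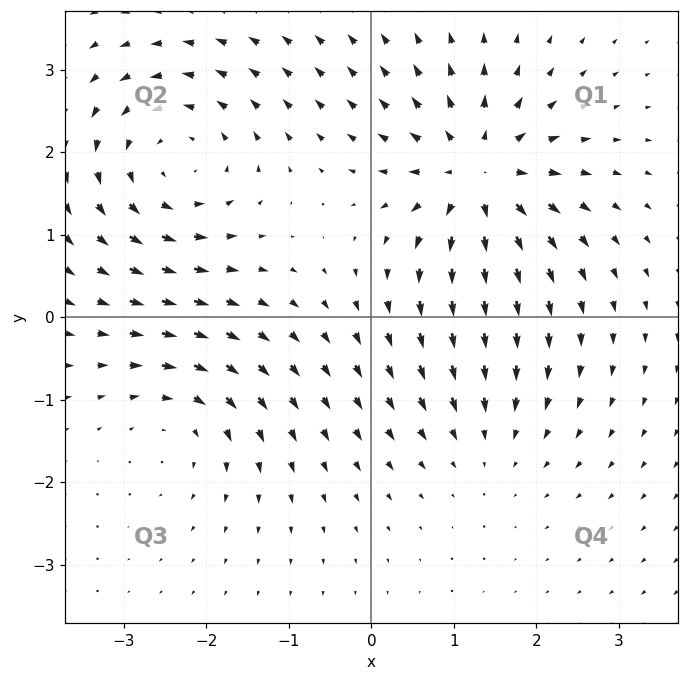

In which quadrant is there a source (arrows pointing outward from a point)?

The source sits at approximately (1.3, 1.7), which lies in quadrant Q1. The divergence there is about +6, positive as expected for a source.

Q1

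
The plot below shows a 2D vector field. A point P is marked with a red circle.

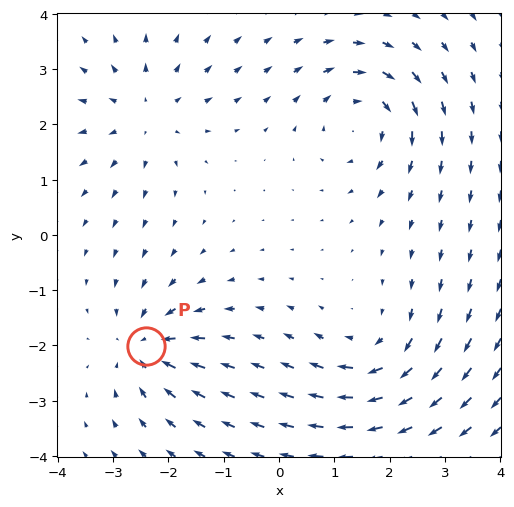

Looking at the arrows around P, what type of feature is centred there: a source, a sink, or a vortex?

At P (-2.4, -2.0) the arrows converge inward. Divergence about -6, curl ≈0 — negative divergence with near-zero curl is a sink.

sink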